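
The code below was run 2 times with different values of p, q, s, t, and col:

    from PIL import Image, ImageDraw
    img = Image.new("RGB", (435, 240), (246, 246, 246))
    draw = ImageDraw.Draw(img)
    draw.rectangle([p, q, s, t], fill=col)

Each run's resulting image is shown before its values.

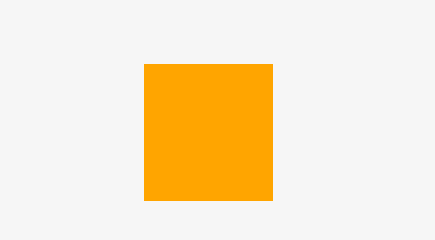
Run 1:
p = 144; q = 64; s = 272; t = 200; col = 'orange'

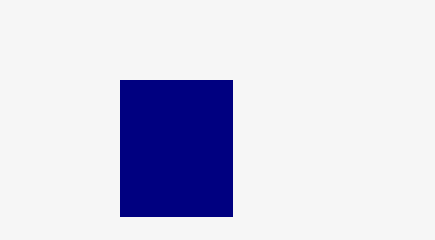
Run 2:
p = 120; q = 80; s = 232; t = 216; col = 'navy'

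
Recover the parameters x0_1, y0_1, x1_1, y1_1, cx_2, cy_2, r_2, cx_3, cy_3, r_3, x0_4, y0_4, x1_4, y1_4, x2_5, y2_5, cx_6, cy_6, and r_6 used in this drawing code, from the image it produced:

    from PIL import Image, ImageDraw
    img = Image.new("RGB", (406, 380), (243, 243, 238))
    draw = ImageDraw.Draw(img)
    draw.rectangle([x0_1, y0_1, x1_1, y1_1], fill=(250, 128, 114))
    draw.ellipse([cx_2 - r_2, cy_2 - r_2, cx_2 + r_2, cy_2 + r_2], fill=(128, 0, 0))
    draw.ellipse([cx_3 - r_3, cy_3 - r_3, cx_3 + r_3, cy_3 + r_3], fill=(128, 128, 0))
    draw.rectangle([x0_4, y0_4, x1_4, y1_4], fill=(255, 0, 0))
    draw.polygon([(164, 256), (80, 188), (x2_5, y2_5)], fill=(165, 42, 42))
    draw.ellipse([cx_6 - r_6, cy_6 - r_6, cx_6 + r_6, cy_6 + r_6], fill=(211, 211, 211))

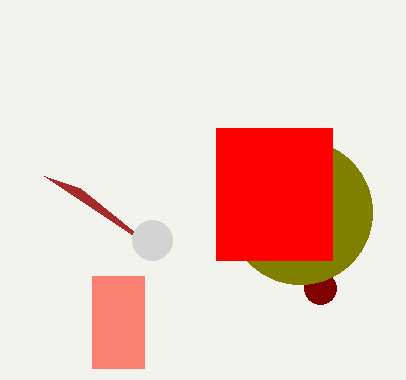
x0_1 = 92; y0_1 = 276; x1_1 = 144; y1_1 = 368; cx_2 = 320; cy_2 = 288; r_2 = 16; cx_3 = 300; cy_3 = 212; r_3 = 72; x0_4 = 216; y0_4 = 128; x1_4 = 332; y1_4 = 260; x2_5 = 44; y2_5 = 176; cx_6 = 152; cy_6 = 240; r_6 = 20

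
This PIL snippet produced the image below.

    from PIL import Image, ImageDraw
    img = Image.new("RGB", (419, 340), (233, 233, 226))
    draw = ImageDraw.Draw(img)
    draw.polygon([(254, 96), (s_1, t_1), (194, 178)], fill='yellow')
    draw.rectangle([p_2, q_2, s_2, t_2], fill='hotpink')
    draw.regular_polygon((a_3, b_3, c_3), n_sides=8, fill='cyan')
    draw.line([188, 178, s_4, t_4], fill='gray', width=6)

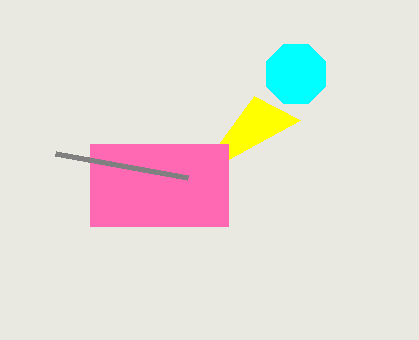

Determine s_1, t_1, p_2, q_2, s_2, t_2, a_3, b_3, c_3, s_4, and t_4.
s_1 = 300, t_1 = 120, p_2 = 90, q_2 = 144, s_2 = 228, t_2 = 226, a_3 = 296, b_3 = 74, c_3 = 32, s_4 = 56, t_4 = 154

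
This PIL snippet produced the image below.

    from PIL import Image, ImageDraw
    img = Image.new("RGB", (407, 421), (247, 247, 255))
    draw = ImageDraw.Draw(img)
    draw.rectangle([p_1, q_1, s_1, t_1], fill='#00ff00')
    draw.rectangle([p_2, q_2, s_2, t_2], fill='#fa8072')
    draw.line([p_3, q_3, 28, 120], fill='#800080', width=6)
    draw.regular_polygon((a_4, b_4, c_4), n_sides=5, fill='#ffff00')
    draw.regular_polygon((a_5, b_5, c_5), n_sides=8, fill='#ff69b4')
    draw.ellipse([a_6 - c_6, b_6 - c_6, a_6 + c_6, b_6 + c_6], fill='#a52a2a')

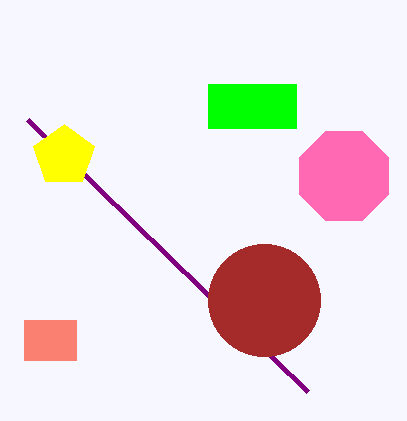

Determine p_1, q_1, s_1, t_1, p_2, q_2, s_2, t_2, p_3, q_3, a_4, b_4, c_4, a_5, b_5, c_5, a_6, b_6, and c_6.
p_1 = 208; q_1 = 84; s_1 = 296; t_1 = 128; p_2 = 24; q_2 = 320; s_2 = 76; t_2 = 360; p_3 = 308; q_3 = 392; a_4 = 64; b_4 = 156; c_4 = 32; a_5 = 344; b_5 = 176; c_5 = 48; a_6 = 264; b_6 = 300; c_6 = 56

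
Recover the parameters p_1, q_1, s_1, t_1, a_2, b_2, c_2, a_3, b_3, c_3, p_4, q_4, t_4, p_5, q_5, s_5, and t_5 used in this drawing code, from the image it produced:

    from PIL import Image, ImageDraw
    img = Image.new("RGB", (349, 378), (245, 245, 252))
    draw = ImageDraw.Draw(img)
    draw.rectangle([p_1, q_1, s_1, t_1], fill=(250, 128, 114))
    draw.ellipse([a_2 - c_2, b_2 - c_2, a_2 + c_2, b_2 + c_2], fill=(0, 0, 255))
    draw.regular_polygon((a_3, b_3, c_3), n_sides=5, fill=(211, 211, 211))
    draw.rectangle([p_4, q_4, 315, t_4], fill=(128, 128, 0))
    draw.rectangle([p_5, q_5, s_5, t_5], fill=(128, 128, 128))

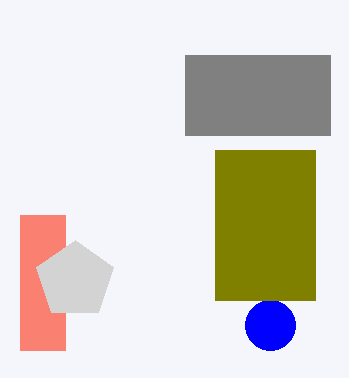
p_1 = 20, q_1 = 215, s_1 = 65, t_1 = 350, a_2 = 270, b_2 = 325, c_2 = 25, a_3 = 75, b_3 = 280, c_3 = 40, p_4 = 215, q_4 = 150, t_4 = 300, p_5 = 185, q_5 = 55, s_5 = 330, t_5 = 135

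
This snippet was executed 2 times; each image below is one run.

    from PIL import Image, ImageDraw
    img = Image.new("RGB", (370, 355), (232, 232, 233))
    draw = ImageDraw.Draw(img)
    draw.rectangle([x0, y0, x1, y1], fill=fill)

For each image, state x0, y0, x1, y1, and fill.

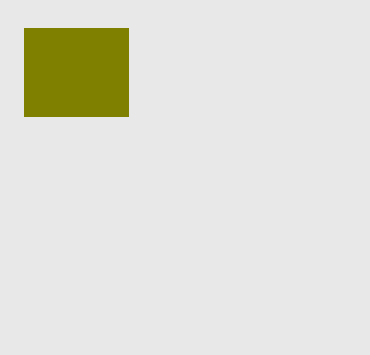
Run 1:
x0 = 24, y0 = 28, x1 = 128, y1 = 116, fill = 'olive'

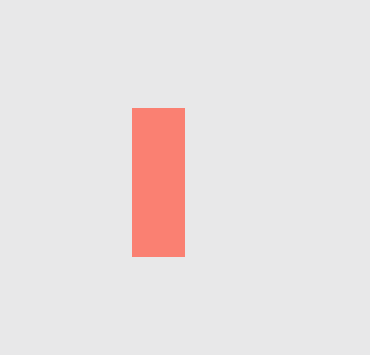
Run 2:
x0 = 132; y0 = 108; x1 = 184; y1 = 256; fill = 'salmon'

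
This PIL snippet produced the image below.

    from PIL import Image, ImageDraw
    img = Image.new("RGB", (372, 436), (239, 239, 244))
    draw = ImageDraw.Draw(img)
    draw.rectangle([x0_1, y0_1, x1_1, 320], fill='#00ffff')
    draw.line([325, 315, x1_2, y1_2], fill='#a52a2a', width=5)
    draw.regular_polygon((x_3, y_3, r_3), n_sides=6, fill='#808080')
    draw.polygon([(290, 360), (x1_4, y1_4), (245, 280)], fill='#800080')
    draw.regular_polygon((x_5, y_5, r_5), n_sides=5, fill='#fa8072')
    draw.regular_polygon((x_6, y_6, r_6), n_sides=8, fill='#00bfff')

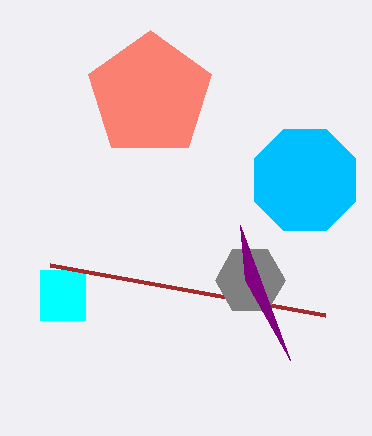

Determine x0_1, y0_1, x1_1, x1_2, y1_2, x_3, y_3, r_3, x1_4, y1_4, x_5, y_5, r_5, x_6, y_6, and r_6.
x0_1 = 40, y0_1 = 270, x1_1 = 85, x1_2 = 50, y1_2 = 265, x_3 = 250, y_3 = 280, r_3 = 35, x1_4 = 240, y1_4 = 225, x_5 = 150, y_5 = 95, r_5 = 65, x_6 = 305, y_6 = 180, r_6 = 55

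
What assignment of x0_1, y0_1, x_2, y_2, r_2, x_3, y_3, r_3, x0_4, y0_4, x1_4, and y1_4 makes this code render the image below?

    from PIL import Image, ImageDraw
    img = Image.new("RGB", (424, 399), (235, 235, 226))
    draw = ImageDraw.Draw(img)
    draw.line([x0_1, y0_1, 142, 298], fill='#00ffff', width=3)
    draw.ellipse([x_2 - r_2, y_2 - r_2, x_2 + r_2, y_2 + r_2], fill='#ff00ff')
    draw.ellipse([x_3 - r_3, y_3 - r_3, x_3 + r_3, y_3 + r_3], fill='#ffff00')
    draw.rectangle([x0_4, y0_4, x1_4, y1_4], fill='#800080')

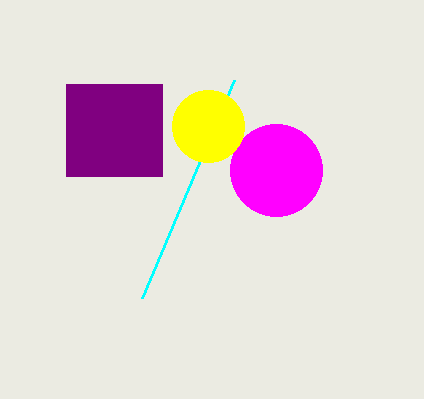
x0_1 = 234, y0_1 = 80, x_2 = 276, y_2 = 170, r_2 = 46, x_3 = 208, y_3 = 126, r_3 = 36, x0_4 = 66, y0_4 = 84, x1_4 = 162, y1_4 = 176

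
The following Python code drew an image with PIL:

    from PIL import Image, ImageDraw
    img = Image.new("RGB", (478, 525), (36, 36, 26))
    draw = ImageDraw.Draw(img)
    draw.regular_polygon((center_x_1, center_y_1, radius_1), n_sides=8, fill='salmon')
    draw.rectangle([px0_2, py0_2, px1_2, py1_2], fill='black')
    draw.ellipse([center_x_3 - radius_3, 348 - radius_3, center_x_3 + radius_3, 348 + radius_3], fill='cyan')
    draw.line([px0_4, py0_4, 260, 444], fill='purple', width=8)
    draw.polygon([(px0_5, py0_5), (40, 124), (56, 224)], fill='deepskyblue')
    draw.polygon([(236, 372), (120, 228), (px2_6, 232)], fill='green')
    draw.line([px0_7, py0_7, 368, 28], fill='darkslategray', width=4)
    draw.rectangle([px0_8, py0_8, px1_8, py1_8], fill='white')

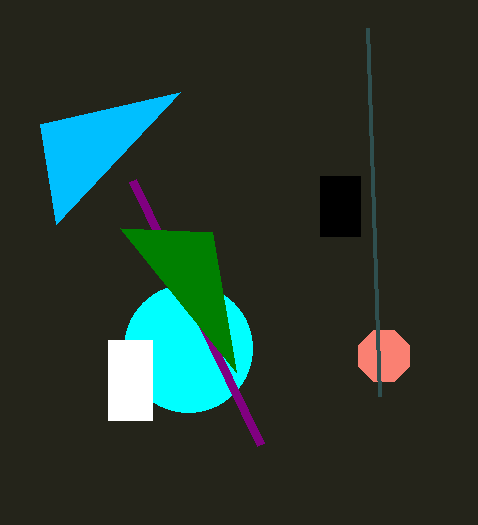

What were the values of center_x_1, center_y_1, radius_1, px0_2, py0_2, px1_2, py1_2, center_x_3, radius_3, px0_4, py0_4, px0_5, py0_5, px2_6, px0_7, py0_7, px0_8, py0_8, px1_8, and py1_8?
center_x_1 = 384
center_y_1 = 356
radius_1 = 28
px0_2 = 320
py0_2 = 176
px1_2 = 360
py1_2 = 236
center_x_3 = 188
radius_3 = 64
px0_4 = 132
py0_4 = 180
px0_5 = 180
py0_5 = 92
px2_6 = 212
px0_7 = 380
py0_7 = 396
px0_8 = 108
py0_8 = 340
px1_8 = 152
py1_8 = 420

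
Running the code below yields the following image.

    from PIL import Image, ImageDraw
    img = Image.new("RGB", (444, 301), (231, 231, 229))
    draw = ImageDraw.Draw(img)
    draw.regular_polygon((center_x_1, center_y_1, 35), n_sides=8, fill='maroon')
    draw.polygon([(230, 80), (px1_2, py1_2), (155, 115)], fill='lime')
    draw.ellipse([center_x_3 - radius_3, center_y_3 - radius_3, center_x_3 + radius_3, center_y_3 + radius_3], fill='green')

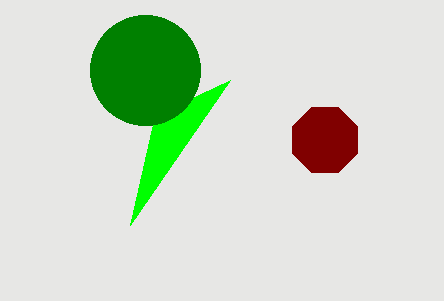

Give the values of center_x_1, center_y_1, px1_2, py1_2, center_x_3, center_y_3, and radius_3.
center_x_1 = 325
center_y_1 = 140
px1_2 = 130
py1_2 = 225
center_x_3 = 145
center_y_3 = 70
radius_3 = 55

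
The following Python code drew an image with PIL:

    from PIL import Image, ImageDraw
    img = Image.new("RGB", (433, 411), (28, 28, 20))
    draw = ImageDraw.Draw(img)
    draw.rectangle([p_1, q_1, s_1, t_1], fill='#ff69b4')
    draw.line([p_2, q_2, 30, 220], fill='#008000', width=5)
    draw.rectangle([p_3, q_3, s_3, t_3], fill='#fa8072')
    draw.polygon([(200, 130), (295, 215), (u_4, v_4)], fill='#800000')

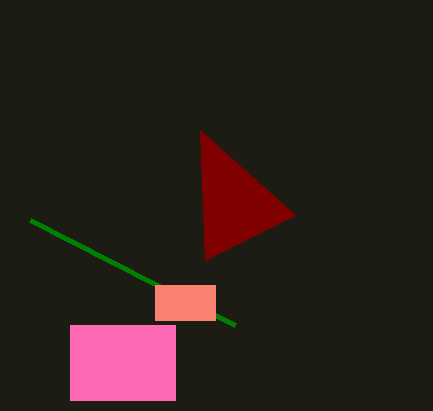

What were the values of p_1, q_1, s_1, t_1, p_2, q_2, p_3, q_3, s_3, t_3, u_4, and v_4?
p_1 = 70
q_1 = 325
s_1 = 175
t_1 = 400
p_2 = 235
q_2 = 325
p_3 = 155
q_3 = 285
s_3 = 215
t_3 = 320
u_4 = 205
v_4 = 260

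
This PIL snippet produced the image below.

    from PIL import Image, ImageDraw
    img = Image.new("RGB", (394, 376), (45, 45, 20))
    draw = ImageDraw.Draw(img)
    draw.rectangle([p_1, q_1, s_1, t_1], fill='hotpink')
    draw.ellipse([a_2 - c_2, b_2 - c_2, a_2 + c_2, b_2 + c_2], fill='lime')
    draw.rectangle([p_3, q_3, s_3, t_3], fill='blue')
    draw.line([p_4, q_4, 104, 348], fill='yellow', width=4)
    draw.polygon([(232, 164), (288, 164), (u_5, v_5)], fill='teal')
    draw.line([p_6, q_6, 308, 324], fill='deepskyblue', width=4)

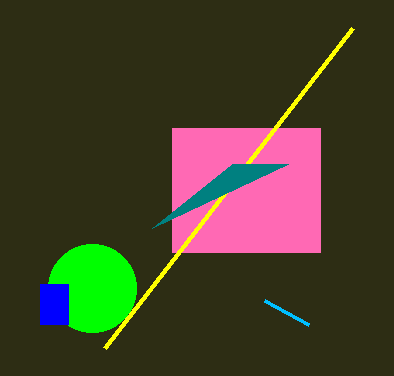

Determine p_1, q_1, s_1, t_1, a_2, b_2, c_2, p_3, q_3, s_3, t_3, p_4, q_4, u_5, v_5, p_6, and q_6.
p_1 = 172, q_1 = 128, s_1 = 320, t_1 = 252, a_2 = 92, b_2 = 288, c_2 = 44, p_3 = 40, q_3 = 284, s_3 = 68, t_3 = 324, p_4 = 352, q_4 = 28, u_5 = 152, v_5 = 228, p_6 = 264, q_6 = 300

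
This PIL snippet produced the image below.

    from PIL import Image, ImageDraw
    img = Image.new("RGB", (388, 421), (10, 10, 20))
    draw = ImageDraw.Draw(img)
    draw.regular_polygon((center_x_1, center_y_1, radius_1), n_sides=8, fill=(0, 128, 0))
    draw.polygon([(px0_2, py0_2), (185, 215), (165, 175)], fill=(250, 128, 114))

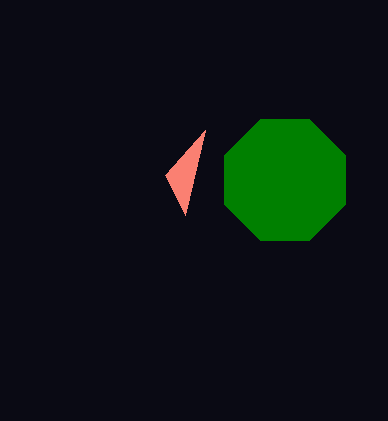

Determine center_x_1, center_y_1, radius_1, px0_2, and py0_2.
center_x_1 = 285; center_y_1 = 180; radius_1 = 65; px0_2 = 205; py0_2 = 130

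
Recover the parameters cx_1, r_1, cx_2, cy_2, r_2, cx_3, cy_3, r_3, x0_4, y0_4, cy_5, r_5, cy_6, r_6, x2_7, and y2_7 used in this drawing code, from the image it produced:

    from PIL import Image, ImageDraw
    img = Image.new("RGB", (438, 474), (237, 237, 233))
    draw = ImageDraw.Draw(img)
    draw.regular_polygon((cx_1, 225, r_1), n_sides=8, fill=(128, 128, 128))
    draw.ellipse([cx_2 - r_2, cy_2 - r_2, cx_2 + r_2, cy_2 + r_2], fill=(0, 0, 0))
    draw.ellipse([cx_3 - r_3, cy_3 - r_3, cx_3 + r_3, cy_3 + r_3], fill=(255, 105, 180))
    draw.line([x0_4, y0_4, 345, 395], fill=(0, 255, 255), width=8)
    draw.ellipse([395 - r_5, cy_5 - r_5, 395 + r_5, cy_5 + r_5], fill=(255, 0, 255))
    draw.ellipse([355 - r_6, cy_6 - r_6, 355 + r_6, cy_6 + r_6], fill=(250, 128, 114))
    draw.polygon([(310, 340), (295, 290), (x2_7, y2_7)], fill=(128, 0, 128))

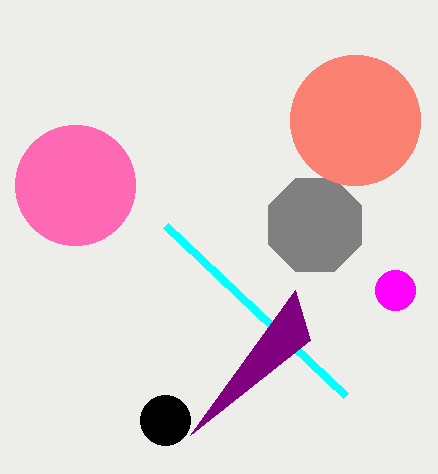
cx_1 = 315
r_1 = 50
cx_2 = 165
cy_2 = 420
r_2 = 25
cx_3 = 75
cy_3 = 185
r_3 = 60
x0_4 = 165
y0_4 = 225
cy_5 = 290
r_5 = 20
cy_6 = 120
r_6 = 65
x2_7 = 190
y2_7 = 435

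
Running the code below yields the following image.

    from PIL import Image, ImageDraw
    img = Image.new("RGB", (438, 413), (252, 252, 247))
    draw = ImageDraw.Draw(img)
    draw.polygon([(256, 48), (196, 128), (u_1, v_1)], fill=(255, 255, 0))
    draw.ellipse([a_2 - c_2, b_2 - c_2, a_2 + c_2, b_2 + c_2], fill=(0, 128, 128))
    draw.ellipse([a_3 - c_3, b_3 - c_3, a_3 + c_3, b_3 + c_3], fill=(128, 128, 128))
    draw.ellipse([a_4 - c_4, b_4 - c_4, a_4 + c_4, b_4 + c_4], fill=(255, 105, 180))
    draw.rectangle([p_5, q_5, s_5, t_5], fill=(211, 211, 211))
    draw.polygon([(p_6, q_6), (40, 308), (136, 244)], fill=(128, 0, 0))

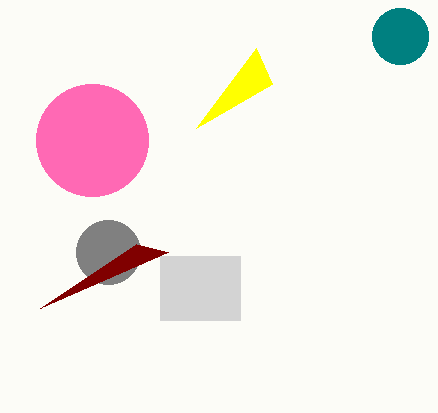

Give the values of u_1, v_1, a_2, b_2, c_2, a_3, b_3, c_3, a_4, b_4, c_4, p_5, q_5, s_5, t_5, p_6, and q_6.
u_1 = 272
v_1 = 84
a_2 = 400
b_2 = 36
c_2 = 28
a_3 = 108
b_3 = 252
c_3 = 32
a_4 = 92
b_4 = 140
c_4 = 56
p_5 = 160
q_5 = 256
s_5 = 240
t_5 = 320
p_6 = 168
q_6 = 252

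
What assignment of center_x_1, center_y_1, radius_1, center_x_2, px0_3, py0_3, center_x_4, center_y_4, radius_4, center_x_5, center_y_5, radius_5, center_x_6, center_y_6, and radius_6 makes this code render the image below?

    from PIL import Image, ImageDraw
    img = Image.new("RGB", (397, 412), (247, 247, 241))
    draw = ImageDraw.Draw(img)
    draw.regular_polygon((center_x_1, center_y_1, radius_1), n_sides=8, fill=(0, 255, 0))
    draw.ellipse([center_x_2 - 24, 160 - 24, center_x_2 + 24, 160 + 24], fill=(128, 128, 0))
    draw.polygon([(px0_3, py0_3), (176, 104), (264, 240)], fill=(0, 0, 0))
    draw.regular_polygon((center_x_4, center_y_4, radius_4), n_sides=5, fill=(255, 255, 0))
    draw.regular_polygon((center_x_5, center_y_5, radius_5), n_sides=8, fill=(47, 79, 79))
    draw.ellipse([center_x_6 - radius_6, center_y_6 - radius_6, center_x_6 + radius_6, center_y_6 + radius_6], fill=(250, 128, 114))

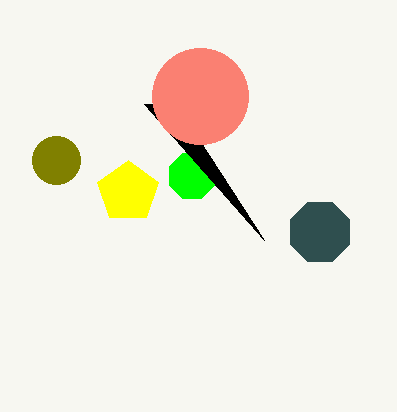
center_x_1 = 192, center_y_1 = 176, radius_1 = 24, center_x_2 = 56, px0_3 = 144, py0_3 = 104, center_x_4 = 128, center_y_4 = 192, radius_4 = 32, center_x_5 = 320, center_y_5 = 232, radius_5 = 32, center_x_6 = 200, center_y_6 = 96, radius_6 = 48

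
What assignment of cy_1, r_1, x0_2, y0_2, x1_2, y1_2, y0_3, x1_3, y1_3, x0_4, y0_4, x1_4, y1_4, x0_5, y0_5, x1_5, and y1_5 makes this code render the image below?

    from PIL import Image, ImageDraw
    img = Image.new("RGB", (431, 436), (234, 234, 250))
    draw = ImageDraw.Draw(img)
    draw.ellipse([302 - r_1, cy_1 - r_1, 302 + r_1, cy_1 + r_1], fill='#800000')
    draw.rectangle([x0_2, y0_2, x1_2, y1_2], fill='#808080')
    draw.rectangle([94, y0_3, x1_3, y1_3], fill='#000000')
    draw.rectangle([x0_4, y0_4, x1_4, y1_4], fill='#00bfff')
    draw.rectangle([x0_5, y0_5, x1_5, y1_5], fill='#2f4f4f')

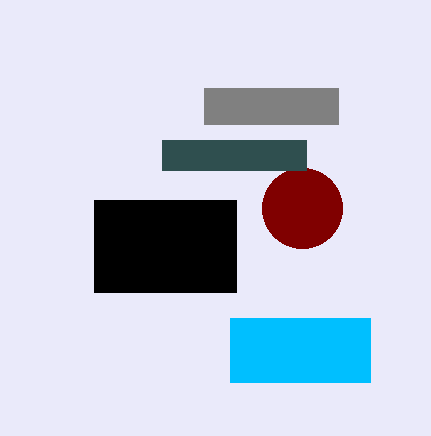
cy_1 = 208
r_1 = 40
x0_2 = 204
y0_2 = 88
x1_2 = 338
y1_2 = 124
y0_3 = 200
x1_3 = 236
y1_3 = 292
x0_4 = 230
y0_4 = 318
x1_4 = 370
y1_4 = 382
x0_5 = 162
y0_5 = 140
x1_5 = 306
y1_5 = 170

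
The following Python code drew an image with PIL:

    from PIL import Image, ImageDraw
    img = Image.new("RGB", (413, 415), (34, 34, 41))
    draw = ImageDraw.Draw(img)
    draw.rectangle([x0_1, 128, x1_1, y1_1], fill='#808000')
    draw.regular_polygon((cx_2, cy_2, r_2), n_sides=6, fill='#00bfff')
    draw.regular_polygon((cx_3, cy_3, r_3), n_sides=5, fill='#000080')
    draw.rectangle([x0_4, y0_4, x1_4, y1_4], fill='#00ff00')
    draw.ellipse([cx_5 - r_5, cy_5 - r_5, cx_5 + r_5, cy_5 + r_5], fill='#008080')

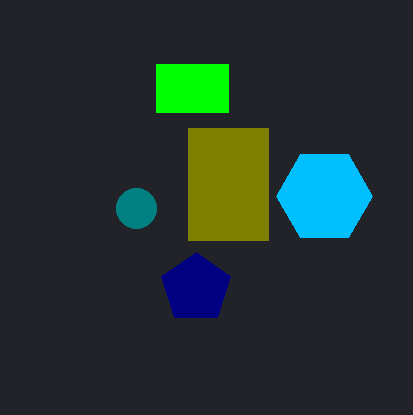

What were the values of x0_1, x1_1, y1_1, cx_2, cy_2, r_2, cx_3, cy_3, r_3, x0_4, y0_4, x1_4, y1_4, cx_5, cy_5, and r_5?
x0_1 = 188; x1_1 = 268; y1_1 = 240; cx_2 = 324; cy_2 = 196; r_2 = 48; cx_3 = 196; cy_3 = 288; r_3 = 36; x0_4 = 156; y0_4 = 64; x1_4 = 228; y1_4 = 112; cx_5 = 136; cy_5 = 208; r_5 = 20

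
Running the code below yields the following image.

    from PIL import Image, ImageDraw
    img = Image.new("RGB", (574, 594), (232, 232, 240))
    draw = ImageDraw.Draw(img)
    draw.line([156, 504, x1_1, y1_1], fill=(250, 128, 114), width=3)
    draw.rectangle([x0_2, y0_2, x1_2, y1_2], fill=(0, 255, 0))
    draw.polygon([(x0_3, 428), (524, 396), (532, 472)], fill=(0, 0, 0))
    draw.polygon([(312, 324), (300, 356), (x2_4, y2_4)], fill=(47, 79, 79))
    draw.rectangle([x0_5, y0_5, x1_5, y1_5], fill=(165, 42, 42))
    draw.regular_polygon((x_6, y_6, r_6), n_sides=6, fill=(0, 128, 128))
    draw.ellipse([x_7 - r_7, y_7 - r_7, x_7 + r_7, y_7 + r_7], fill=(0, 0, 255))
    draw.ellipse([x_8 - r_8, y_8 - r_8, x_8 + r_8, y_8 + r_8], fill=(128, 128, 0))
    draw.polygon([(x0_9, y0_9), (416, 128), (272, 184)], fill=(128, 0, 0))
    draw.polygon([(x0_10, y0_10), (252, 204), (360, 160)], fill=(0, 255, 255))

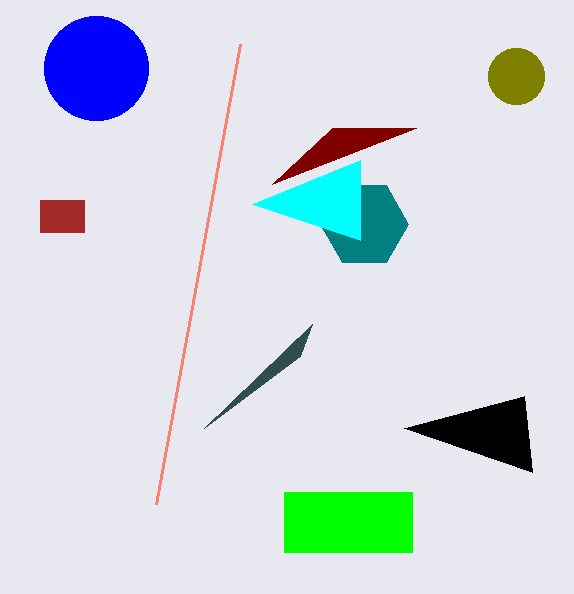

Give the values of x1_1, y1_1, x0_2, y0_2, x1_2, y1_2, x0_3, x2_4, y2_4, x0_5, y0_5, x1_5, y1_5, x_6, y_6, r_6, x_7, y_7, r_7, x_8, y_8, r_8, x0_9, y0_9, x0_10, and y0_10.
x1_1 = 240, y1_1 = 44, x0_2 = 284, y0_2 = 492, x1_2 = 412, y1_2 = 552, x0_3 = 404, x2_4 = 204, y2_4 = 428, x0_5 = 40, y0_5 = 200, x1_5 = 84, y1_5 = 232, x_6 = 364, y_6 = 224, r_6 = 44, x_7 = 96, y_7 = 68, r_7 = 52, x_8 = 516, y_8 = 76, r_8 = 28, x0_9 = 332, y0_9 = 128, x0_10 = 360, y0_10 = 240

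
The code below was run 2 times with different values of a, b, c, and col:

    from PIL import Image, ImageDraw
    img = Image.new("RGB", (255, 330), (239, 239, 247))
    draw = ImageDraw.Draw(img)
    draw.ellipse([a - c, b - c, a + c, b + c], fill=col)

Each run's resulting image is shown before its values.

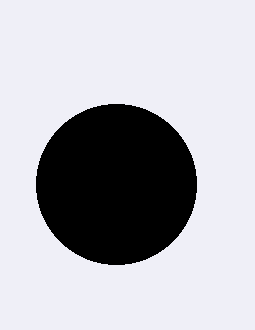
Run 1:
a = 116, b = 184, c = 80, col = 'black'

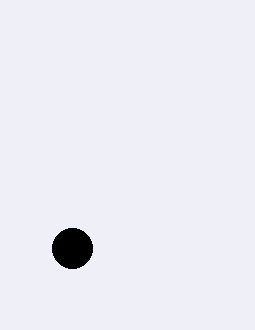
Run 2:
a = 72, b = 248, c = 20, col = 'black'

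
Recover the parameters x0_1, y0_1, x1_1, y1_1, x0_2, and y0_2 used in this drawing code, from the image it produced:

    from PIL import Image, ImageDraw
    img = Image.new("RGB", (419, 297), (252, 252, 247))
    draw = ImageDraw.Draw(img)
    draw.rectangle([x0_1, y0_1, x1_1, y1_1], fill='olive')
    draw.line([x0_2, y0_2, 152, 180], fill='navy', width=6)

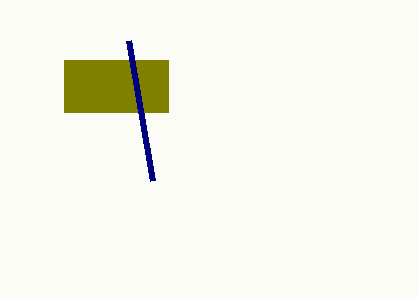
x0_1 = 64
y0_1 = 60
x1_1 = 168
y1_1 = 112
x0_2 = 128
y0_2 = 40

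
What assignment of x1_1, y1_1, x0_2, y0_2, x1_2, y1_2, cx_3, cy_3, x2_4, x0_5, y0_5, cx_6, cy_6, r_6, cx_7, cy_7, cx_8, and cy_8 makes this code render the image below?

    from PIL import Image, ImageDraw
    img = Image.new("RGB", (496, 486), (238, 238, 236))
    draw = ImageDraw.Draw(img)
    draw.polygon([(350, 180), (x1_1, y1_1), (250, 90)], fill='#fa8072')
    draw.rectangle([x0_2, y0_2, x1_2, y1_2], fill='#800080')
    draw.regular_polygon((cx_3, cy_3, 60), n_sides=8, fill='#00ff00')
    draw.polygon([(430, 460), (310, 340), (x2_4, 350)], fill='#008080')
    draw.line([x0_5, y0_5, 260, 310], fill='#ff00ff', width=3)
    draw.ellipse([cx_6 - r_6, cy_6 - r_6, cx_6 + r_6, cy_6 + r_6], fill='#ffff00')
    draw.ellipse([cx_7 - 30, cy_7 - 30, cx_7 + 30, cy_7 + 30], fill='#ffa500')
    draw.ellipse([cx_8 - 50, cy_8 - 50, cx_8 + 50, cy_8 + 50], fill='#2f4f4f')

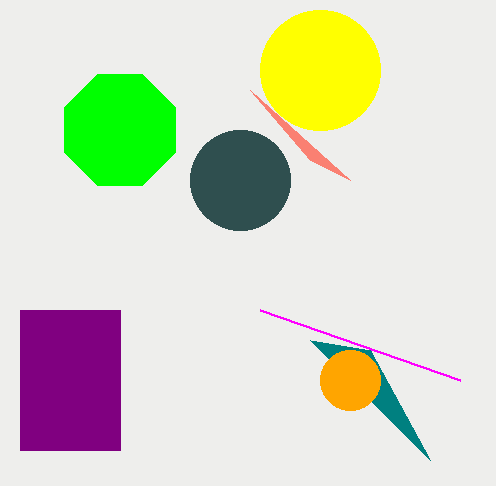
x1_1 = 310; y1_1 = 160; x0_2 = 20; y0_2 = 310; x1_2 = 120; y1_2 = 450; cx_3 = 120; cy_3 = 130; x2_4 = 370; x0_5 = 460; y0_5 = 380; cx_6 = 320; cy_6 = 70; r_6 = 60; cx_7 = 350; cy_7 = 380; cx_8 = 240; cy_8 = 180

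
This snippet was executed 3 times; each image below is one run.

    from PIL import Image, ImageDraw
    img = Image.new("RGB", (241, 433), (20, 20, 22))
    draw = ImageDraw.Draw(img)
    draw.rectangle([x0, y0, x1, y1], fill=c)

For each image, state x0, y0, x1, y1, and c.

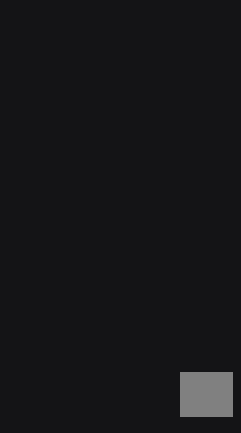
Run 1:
x0 = 180; y0 = 372; x1 = 232; y1 = 416; c = 'gray'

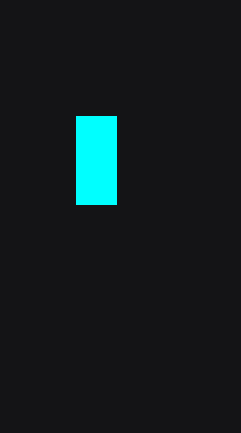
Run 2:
x0 = 76, y0 = 116, x1 = 116, y1 = 204, c = 'cyan'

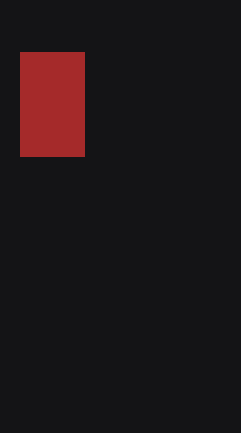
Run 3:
x0 = 20, y0 = 52, x1 = 84, y1 = 156, c = 'brown'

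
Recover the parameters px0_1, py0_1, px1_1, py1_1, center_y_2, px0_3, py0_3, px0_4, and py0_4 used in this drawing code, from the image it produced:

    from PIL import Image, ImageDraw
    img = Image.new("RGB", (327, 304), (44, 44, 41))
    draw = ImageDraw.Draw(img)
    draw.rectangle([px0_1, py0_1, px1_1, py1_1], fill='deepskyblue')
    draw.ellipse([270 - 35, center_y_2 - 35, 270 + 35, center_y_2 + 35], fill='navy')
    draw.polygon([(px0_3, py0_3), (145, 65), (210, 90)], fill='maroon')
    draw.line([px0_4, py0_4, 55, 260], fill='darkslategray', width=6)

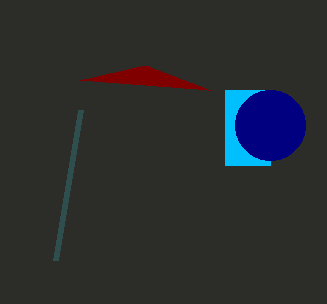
px0_1 = 225
py0_1 = 90
px1_1 = 270
py1_1 = 165
center_y_2 = 125
px0_3 = 80
py0_3 = 80
px0_4 = 80
py0_4 = 110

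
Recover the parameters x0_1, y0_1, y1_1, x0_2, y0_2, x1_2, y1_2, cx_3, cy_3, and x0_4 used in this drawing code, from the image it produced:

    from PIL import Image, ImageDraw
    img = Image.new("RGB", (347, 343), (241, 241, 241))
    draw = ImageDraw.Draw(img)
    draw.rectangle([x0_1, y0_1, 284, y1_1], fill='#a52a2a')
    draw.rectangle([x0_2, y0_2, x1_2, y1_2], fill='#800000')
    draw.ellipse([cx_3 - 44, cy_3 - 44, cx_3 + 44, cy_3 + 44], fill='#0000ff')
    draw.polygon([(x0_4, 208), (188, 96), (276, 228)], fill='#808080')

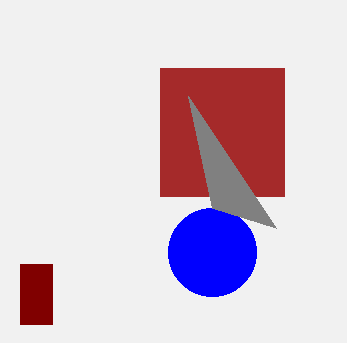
x0_1 = 160
y0_1 = 68
y1_1 = 196
x0_2 = 20
y0_2 = 264
x1_2 = 52
y1_2 = 324
cx_3 = 212
cy_3 = 252
x0_4 = 212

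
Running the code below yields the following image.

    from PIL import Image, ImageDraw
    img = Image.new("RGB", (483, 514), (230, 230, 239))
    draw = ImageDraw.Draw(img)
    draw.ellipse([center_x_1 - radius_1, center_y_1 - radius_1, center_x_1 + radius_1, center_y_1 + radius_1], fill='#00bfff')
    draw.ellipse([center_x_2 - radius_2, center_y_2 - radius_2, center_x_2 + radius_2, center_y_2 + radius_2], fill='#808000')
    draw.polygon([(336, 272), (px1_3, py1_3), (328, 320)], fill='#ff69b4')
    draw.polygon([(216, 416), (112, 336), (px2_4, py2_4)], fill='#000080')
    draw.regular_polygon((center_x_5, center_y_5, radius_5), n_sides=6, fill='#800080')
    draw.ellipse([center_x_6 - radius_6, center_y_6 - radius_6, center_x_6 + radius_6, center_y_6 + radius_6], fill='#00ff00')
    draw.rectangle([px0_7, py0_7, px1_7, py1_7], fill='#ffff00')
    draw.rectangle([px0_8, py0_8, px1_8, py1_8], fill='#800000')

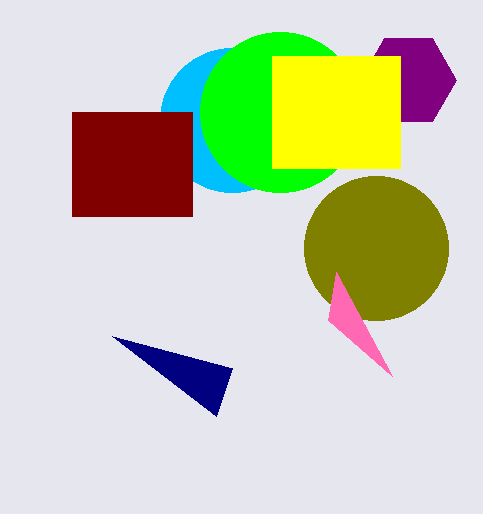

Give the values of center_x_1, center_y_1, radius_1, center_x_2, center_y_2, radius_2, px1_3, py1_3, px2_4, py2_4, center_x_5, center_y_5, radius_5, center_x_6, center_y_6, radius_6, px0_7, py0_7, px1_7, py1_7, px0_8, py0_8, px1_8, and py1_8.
center_x_1 = 232
center_y_1 = 120
radius_1 = 72
center_x_2 = 376
center_y_2 = 248
radius_2 = 72
px1_3 = 392
py1_3 = 376
px2_4 = 232
py2_4 = 368
center_x_5 = 408
center_y_5 = 80
radius_5 = 48
center_x_6 = 280
center_y_6 = 112
radius_6 = 80
px0_7 = 272
py0_7 = 56
px1_7 = 400
py1_7 = 168
px0_8 = 72
py0_8 = 112
px1_8 = 192
py1_8 = 216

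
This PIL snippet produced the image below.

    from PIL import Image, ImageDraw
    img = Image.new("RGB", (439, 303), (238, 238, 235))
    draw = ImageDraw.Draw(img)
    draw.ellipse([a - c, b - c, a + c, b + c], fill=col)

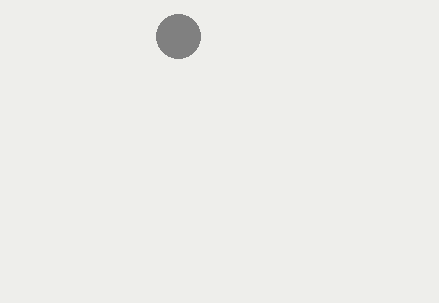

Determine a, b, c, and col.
a = 178; b = 36; c = 22; col = 'gray'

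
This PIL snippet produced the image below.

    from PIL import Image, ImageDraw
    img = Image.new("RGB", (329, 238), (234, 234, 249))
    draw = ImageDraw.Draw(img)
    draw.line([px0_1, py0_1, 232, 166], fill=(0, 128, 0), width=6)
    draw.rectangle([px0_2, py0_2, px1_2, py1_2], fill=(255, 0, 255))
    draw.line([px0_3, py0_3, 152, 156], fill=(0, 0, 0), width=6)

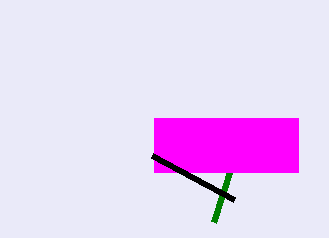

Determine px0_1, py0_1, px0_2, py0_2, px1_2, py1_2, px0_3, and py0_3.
px0_1 = 214, py0_1 = 222, px0_2 = 154, py0_2 = 118, px1_2 = 298, py1_2 = 172, px0_3 = 234, py0_3 = 200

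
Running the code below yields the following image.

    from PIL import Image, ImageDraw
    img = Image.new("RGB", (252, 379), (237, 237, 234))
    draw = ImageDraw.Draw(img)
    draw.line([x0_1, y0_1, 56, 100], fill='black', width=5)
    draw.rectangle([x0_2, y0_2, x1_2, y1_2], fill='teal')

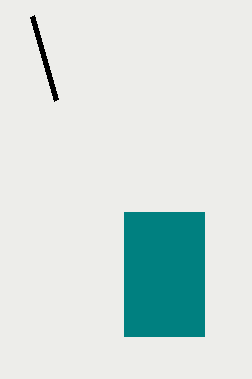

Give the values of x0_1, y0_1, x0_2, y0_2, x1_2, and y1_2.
x0_1 = 32; y0_1 = 16; x0_2 = 124; y0_2 = 212; x1_2 = 204; y1_2 = 336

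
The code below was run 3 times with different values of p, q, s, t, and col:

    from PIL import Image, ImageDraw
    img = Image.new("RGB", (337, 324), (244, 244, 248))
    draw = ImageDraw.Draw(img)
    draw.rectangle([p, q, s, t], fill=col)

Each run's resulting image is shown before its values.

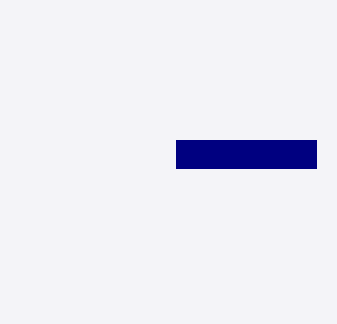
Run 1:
p = 176
q = 140
s = 316
t = 168
col = 'navy'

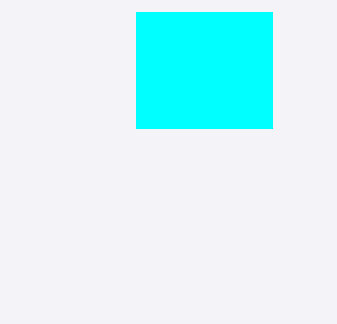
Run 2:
p = 136
q = 12
s = 272
t = 128
col = 'cyan'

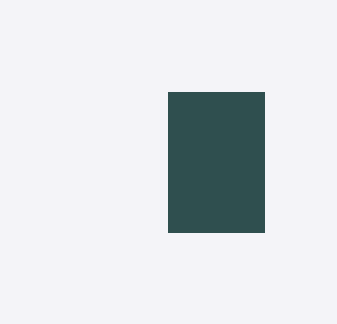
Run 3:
p = 168; q = 92; s = 264; t = 232; col = 'darkslategray'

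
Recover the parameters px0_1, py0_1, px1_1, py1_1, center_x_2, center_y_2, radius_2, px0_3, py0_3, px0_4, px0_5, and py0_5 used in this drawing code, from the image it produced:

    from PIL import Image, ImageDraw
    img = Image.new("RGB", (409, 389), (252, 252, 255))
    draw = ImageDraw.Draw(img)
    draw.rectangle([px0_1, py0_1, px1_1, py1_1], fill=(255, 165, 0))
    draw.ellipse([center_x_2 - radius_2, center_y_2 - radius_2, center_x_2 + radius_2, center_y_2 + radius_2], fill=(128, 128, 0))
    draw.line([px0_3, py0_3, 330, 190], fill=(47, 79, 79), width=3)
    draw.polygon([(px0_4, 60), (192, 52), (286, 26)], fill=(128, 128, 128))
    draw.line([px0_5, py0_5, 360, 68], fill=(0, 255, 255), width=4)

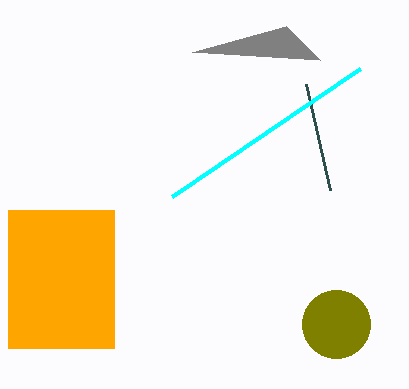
px0_1 = 8
py0_1 = 210
px1_1 = 114
py1_1 = 348
center_x_2 = 336
center_y_2 = 324
radius_2 = 34
px0_3 = 306
py0_3 = 84
px0_4 = 320
px0_5 = 172
py0_5 = 196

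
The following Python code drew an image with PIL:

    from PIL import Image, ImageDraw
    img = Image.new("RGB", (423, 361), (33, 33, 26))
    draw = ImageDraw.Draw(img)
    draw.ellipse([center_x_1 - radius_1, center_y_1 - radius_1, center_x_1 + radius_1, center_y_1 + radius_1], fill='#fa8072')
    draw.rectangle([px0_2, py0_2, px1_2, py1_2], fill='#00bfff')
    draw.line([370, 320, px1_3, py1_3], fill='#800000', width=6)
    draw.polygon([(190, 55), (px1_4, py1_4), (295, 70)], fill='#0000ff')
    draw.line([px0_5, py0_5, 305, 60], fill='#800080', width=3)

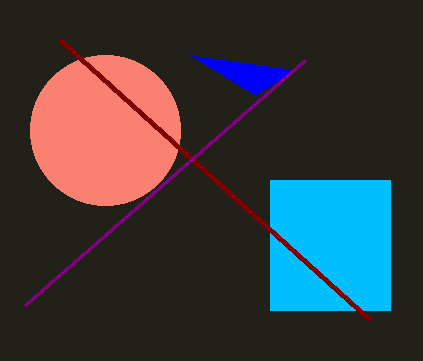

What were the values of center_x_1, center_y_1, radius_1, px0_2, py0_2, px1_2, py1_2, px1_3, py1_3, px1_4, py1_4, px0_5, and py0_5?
center_x_1 = 105; center_y_1 = 130; radius_1 = 75; px0_2 = 270; py0_2 = 180; px1_2 = 390; py1_2 = 310; px1_3 = 60; py1_3 = 40; px1_4 = 255; py1_4 = 95; px0_5 = 25; py0_5 = 305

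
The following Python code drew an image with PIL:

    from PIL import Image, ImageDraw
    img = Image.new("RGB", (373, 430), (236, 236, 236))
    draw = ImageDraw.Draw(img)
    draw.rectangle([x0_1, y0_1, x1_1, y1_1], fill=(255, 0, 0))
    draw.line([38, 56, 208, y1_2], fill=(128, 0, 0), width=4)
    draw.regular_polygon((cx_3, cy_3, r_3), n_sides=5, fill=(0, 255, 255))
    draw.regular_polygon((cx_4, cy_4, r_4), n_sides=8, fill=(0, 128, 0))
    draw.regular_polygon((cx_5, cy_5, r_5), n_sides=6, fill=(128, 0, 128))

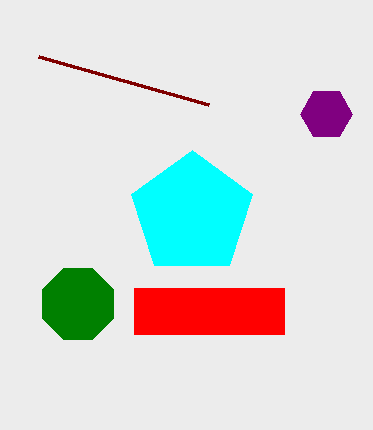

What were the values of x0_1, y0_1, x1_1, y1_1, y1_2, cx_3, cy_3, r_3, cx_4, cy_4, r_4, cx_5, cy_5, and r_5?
x0_1 = 134; y0_1 = 288; x1_1 = 284; y1_1 = 334; y1_2 = 104; cx_3 = 192; cy_3 = 214; r_3 = 64; cx_4 = 78; cy_4 = 304; r_4 = 38; cx_5 = 326; cy_5 = 114; r_5 = 26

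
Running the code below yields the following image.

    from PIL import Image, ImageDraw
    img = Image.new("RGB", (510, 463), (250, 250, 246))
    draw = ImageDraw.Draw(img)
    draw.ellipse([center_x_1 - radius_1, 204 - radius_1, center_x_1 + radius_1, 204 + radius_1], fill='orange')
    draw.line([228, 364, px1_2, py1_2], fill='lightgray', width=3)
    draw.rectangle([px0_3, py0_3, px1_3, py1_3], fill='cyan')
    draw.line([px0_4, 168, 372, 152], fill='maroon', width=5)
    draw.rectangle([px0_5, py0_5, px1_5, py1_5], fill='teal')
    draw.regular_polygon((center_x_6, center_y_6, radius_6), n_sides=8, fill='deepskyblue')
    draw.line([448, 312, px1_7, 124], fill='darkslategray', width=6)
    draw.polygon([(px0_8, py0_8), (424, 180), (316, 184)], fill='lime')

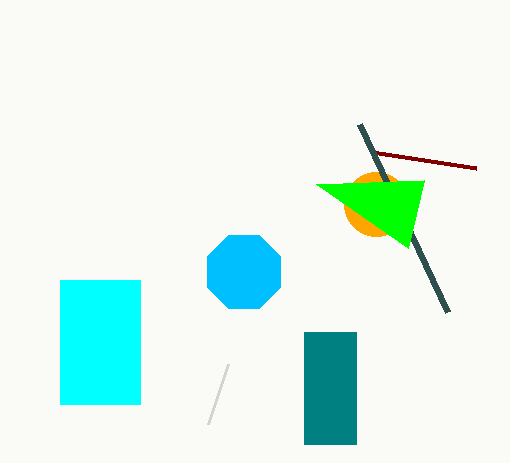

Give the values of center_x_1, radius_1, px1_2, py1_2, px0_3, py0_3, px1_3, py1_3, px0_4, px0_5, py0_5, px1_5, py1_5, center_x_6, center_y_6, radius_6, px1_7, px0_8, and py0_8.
center_x_1 = 376, radius_1 = 32, px1_2 = 208, py1_2 = 424, px0_3 = 60, py0_3 = 280, px1_3 = 140, py1_3 = 404, px0_4 = 476, px0_5 = 304, py0_5 = 332, px1_5 = 356, py1_5 = 444, center_x_6 = 244, center_y_6 = 272, radius_6 = 40, px1_7 = 360, px0_8 = 408, py0_8 = 248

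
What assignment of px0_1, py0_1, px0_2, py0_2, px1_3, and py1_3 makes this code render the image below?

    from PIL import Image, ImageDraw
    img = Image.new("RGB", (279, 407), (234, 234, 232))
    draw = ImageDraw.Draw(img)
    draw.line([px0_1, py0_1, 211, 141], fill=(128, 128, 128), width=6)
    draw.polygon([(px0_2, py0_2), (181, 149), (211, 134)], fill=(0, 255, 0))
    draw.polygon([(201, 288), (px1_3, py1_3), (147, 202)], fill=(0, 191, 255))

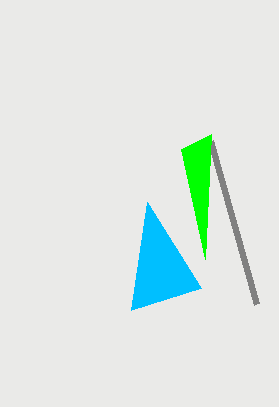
px0_1 = 257; py0_1 = 304; px0_2 = 205; py0_2 = 259; px1_3 = 131; py1_3 = 310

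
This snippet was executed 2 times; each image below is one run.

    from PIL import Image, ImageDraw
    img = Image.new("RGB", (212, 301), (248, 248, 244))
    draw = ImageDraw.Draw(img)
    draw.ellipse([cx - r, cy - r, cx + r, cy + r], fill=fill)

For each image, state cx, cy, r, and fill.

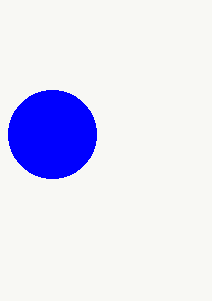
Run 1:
cx = 52
cy = 134
r = 44
fill = 'blue'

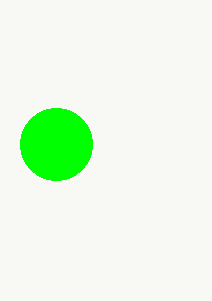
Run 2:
cx = 56
cy = 144
r = 36
fill = 'lime'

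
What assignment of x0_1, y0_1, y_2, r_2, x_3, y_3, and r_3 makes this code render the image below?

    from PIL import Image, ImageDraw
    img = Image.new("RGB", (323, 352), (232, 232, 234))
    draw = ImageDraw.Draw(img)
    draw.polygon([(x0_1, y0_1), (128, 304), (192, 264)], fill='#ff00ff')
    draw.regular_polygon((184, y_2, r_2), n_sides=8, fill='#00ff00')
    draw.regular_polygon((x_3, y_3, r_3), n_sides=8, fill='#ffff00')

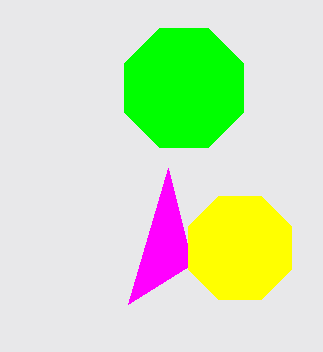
x0_1 = 168, y0_1 = 168, y_2 = 88, r_2 = 64, x_3 = 240, y_3 = 248, r_3 = 56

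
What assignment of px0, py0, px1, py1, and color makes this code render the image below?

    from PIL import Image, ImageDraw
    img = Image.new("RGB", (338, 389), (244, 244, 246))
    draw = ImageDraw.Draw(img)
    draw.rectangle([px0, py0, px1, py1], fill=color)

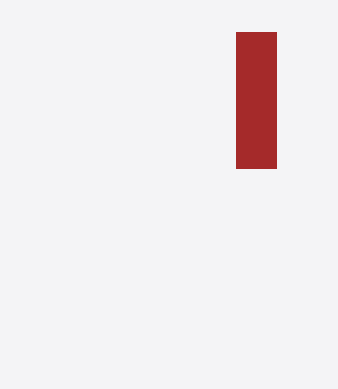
px0 = 236; py0 = 32; px1 = 276; py1 = 168; color = 'brown'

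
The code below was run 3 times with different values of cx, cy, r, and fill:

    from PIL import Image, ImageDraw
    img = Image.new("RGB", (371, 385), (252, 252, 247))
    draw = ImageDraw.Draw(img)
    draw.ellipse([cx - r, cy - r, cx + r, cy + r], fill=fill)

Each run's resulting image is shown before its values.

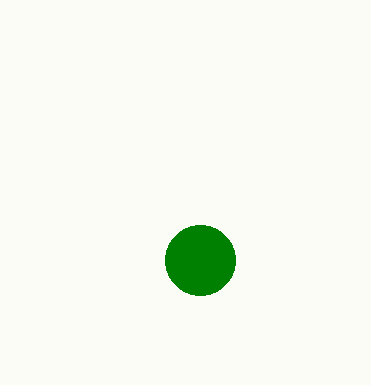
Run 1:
cx = 200, cy = 260, r = 35, fill = 'green'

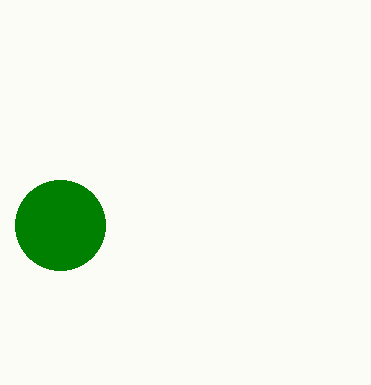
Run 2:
cx = 60
cy = 225
r = 45
fill = 'green'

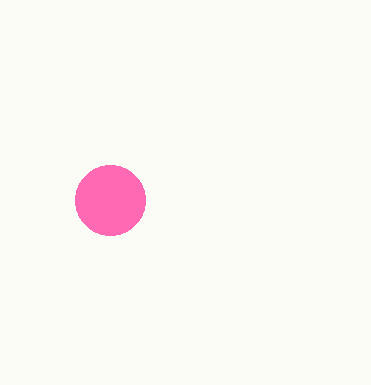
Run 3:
cx = 110, cy = 200, r = 35, fill = 'hotpink'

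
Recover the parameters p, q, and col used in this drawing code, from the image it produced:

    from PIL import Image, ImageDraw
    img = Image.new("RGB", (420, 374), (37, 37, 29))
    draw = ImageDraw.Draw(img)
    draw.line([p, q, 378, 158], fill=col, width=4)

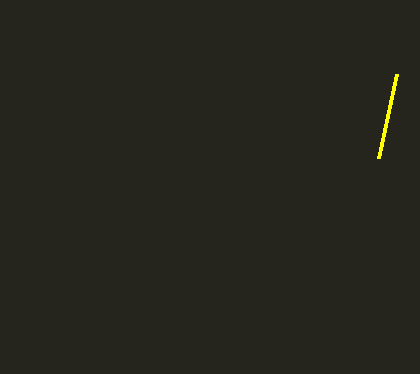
p = 396, q = 74, col = 'yellow'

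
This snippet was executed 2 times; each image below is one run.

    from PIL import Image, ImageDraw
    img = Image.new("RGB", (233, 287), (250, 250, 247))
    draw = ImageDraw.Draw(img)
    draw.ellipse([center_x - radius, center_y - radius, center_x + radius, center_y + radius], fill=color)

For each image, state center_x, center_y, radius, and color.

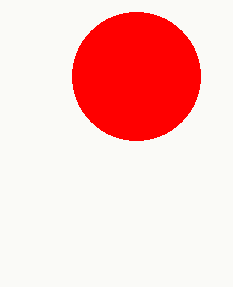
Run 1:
center_x = 136, center_y = 76, radius = 64, color = 'red'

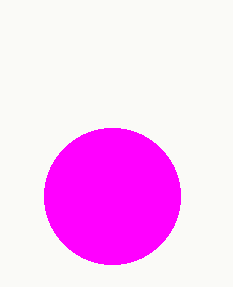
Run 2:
center_x = 112
center_y = 196
radius = 68
color = 'magenta'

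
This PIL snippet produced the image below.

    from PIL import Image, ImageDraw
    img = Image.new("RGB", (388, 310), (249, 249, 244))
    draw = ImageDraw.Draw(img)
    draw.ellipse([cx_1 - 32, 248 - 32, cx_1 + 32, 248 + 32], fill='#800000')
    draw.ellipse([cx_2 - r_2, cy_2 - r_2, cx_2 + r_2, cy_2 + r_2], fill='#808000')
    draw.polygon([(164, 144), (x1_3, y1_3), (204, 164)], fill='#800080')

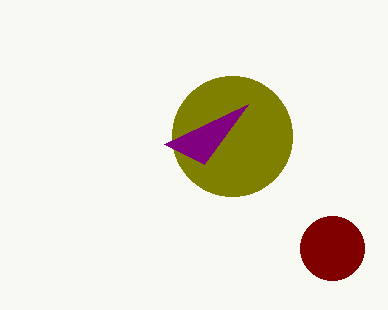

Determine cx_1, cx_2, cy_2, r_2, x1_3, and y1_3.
cx_1 = 332; cx_2 = 232; cy_2 = 136; r_2 = 60; x1_3 = 248; y1_3 = 104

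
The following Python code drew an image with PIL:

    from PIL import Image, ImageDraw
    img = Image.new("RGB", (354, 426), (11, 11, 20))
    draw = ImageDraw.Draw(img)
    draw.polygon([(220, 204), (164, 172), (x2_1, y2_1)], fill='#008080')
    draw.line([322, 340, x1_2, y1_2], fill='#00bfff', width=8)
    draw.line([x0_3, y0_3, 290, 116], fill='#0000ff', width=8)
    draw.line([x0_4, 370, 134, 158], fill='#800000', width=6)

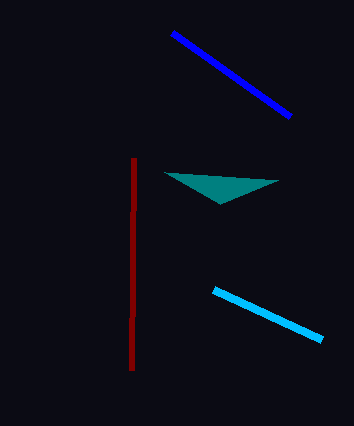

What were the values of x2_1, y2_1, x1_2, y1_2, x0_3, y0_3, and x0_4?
x2_1 = 278, y2_1 = 180, x1_2 = 214, y1_2 = 290, x0_3 = 172, y0_3 = 32, x0_4 = 132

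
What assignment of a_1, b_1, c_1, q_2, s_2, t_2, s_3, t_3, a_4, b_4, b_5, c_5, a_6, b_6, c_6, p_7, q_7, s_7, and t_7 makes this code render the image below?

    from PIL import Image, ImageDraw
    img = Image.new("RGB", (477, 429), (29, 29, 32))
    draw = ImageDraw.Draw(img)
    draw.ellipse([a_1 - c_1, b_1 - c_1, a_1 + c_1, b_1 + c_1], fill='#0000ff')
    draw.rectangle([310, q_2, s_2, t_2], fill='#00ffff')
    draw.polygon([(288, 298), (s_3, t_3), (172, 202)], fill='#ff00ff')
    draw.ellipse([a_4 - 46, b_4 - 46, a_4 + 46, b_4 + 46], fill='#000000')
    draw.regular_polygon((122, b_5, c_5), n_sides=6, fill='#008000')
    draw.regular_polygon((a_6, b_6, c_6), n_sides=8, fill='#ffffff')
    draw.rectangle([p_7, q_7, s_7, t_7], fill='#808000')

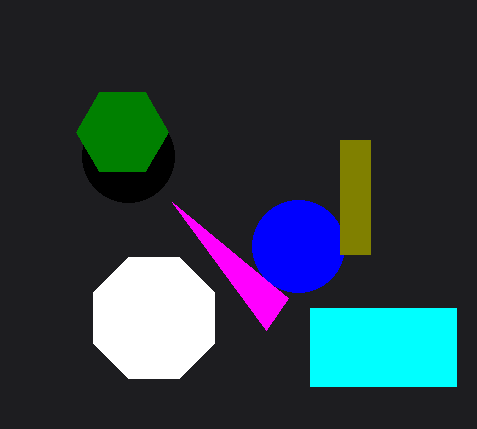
a_1 = 298, b_1 = 246, c_1 = 46, q_2 = 308, s_2 = 456, t_2 = 386, s_3 = 266, t_3 = 330, a_4 = 128, b_4 = 156, b_5 = 132, c_5 = 46, a_6 = 154, b_6 = 318, c_6 = 66, p_7 = 340, q_7 = 140, s_7 = 370, t_7 = 254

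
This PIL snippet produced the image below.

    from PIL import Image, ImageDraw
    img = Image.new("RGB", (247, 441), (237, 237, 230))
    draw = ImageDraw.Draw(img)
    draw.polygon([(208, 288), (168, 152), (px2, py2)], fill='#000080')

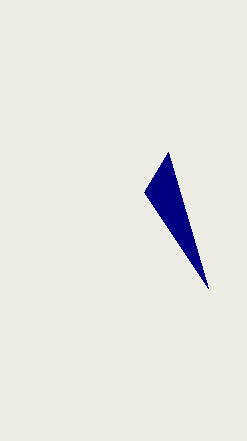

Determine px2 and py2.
px2 = 144; py2 = 192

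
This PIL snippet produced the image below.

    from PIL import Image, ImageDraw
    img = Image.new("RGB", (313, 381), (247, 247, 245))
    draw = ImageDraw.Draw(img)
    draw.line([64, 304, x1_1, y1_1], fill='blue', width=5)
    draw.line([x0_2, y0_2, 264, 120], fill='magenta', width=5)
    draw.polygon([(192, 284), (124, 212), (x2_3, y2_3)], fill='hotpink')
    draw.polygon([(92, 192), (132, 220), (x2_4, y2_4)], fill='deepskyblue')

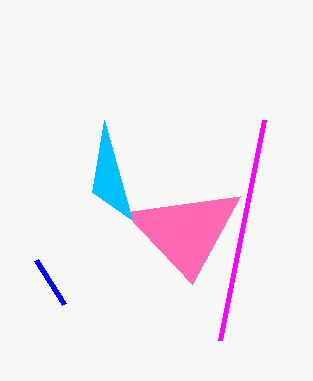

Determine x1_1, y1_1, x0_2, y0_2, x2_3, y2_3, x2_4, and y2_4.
x1_1 = 36; y1_1 = 260; x0_2 = 220; y0_2 = 340; x2_3 = 240; y2_3 = 196; x2_4 = 104; y2_4 = 120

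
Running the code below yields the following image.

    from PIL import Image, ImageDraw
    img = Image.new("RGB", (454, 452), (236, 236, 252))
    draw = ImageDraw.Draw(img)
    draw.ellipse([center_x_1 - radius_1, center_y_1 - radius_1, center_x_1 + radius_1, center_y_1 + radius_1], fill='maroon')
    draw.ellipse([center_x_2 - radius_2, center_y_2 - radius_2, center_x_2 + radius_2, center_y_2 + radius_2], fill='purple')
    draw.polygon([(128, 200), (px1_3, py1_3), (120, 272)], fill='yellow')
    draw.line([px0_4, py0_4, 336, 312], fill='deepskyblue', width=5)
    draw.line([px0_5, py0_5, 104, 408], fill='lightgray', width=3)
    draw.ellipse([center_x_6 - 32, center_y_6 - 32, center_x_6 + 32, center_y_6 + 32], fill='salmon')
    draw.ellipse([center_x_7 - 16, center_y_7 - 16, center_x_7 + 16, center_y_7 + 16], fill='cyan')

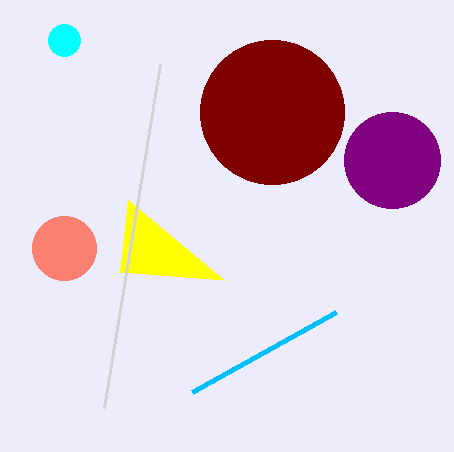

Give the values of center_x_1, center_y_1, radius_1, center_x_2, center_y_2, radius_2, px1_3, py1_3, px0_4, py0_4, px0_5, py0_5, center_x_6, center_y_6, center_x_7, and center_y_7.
center_x_1 = 272; center_y_1 = 112; radius_1 = 72; center_x_2 = 392; center_y_2 = 160; radius_2 = 48; px1_3 = 224; py1_3 = 280; px0_4 = 192; py0_4 = 392; px0_5 = 160; py0_5 = 64; center_x_6 = 64; center_y_6 = 248; center_x_7 = 64; center_y_7 = 40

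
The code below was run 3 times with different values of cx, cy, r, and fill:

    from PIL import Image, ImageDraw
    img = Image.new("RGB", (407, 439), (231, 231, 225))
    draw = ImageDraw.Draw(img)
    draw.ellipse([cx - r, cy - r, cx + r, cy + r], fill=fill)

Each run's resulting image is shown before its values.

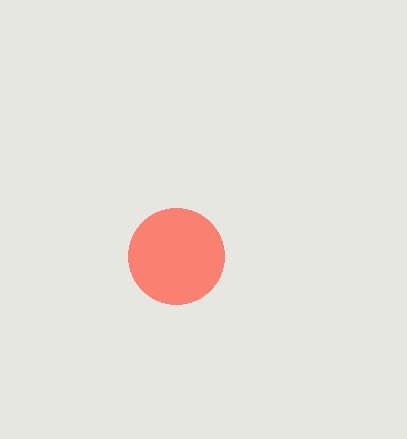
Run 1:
cx = 176
cy = 256
r = 48
fill = 'salmon'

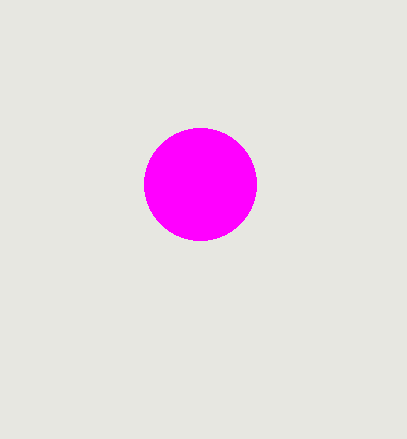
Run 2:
cx = 200, cy = 184, r = 56, fill = 'magenta'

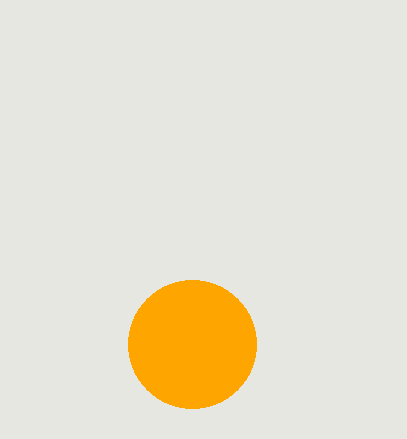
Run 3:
cx = 192, cy = 344, r = 64, fill = 'orange'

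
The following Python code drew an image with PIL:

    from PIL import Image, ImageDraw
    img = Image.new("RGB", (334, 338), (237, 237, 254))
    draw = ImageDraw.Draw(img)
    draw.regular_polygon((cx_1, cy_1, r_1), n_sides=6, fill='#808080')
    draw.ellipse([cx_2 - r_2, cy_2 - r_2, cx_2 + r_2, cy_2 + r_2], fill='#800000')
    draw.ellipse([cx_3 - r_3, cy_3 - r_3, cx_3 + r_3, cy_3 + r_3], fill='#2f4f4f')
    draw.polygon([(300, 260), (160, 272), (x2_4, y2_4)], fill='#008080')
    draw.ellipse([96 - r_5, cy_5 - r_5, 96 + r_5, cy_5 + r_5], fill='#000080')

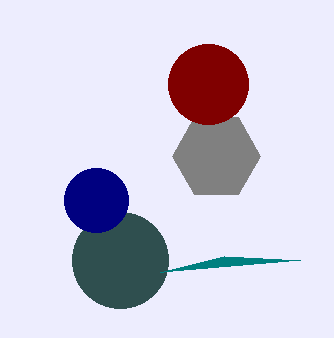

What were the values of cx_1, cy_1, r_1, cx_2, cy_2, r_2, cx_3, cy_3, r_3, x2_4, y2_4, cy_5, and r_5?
cx_1 = 216; cy_1 = 156; r_1 = 44; cx_2 = 208; cy_2 = 84; r_2 = 40; cx_3 = 120; cy_3 = 260; r_3 = 48; x2_4 = 224; y2_4 = 256; cy_5 = 200; r_5 = 32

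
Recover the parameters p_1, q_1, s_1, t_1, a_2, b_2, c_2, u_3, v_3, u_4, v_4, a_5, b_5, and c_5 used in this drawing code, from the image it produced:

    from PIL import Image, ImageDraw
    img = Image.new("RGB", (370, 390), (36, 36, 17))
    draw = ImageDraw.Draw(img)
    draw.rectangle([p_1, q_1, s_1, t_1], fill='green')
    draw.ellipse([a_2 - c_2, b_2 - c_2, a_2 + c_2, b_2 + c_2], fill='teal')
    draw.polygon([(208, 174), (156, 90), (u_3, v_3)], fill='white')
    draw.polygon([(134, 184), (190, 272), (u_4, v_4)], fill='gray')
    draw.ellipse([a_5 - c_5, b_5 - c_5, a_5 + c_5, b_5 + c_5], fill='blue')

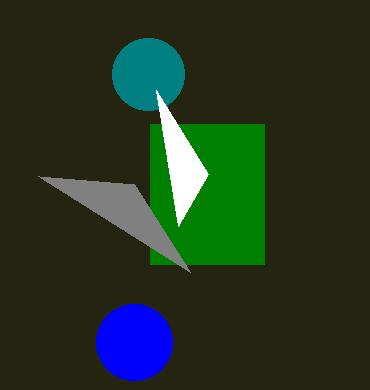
p_1 = 150, q_1 = 124, s_1 = 264, t_1 = 264, a_2 = 148, b_2 = 74, c_2 = 36, u_3 = 178, v_3 = 226, u_4 = 38, v_4 = 176, a_5 = 134, b_5 = 342, c_5 = 38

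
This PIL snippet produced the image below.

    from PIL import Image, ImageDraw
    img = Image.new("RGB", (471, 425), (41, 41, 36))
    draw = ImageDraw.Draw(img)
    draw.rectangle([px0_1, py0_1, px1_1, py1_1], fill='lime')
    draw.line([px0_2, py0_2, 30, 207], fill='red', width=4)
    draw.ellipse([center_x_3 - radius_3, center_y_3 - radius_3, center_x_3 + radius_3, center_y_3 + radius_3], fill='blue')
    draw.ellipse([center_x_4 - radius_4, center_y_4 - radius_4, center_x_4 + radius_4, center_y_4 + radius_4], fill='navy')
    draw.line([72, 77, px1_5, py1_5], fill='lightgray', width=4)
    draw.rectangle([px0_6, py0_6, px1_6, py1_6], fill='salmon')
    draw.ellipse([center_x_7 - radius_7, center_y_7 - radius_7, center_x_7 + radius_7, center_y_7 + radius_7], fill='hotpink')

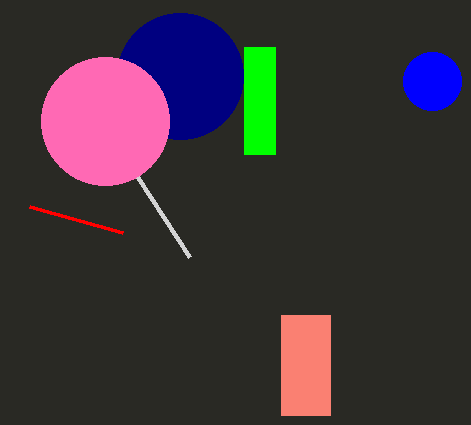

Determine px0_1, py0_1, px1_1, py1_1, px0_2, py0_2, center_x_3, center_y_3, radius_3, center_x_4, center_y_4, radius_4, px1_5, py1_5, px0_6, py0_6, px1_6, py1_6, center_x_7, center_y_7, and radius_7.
px0_1 = 244, py0_1 = 47, px1_1 = 275, py1_1 = 154, px0_2 = 123, py0_2 = 233, center_x_3 = 432, center_y_3 = 81, radius_3 = 29, center_x_4 = 180, center_y_4 = 76, radius_4 = 63, px1_5 = 189, py1_5 = 257, px0_6 = 281, py0_6 = 315, px1_6 = 330, py1_6 = 415, center_x_7 = 105, center_y_7 = 121, radius_7 = 64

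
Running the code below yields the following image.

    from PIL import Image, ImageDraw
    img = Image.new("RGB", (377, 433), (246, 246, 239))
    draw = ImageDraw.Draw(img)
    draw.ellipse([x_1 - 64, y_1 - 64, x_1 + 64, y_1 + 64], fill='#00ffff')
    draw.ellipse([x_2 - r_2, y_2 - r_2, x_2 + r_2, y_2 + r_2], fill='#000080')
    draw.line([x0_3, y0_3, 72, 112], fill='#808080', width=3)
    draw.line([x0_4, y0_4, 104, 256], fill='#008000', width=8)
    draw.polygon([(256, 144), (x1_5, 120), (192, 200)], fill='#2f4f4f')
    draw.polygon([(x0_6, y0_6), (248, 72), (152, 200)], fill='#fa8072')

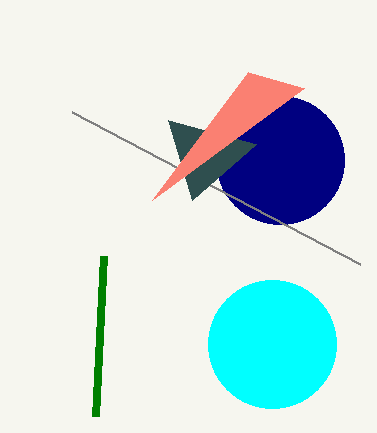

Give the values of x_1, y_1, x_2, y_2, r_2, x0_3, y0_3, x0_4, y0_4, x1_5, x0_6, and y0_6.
x_1 = 272; y_1 = 344; x_2 = 280; y_2 = 160; r_2 = 64; x0_3 = 360; y0_3 = 264; x0_4 = 96; y0_4 = 416; x1_5 = 168; x0_6 = 304; y0_6 = 88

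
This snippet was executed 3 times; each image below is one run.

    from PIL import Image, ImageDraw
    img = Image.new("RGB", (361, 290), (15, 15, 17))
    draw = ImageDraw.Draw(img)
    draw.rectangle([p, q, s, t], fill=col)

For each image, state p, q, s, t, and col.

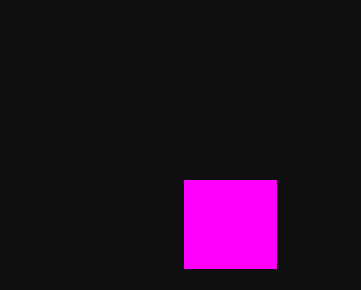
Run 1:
p = 184, q = 180, s = 276, t = 268, col = 'magenta'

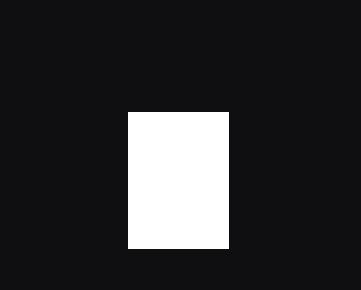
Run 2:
p = 128, q = 112, s = 228, t = 248, col = 'white'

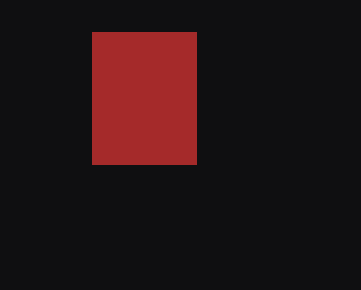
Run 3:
p = 92, q = 32, s = 196, t = 164, col = 'brown'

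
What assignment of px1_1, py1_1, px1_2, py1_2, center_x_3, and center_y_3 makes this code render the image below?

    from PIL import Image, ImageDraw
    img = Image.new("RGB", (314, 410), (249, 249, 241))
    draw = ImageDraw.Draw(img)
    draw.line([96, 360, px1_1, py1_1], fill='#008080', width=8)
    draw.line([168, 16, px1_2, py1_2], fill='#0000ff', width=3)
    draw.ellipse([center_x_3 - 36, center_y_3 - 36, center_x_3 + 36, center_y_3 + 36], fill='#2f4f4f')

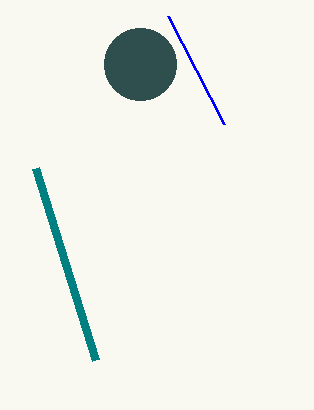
px1_1 = 36
py1_1 = 168
px1_2 = 224
py1_2 = 124
center_x_3 = 140
center_y_3 = 64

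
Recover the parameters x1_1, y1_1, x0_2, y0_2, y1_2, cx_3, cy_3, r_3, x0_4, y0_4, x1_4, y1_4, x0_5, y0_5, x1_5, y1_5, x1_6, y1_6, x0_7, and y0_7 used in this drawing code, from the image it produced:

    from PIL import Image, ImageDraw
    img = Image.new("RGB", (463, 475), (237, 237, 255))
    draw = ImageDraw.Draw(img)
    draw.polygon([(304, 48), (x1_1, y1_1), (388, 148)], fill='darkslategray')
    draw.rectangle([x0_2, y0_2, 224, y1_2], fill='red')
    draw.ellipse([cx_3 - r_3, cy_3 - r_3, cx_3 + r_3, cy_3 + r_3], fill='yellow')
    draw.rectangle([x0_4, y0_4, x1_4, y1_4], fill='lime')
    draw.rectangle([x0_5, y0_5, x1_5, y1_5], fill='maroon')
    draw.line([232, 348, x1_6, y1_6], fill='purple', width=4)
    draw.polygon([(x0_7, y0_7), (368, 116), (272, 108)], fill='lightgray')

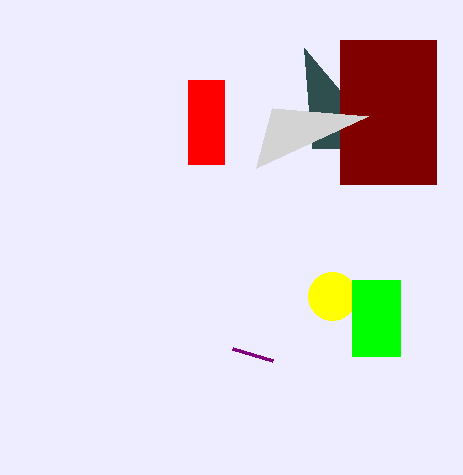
x1_1 = 312; y1_1 = 148; x0_2 = 188; y0_2 = 80; y1_2 = 164; cx_3 = 332; cy_3 = 296; r_3 = 24; x0_4 = 352; y0_4 = 280; x1_4 = 400; y1_4 = 356; x0_5 = 340; y0_5 = 40; x1_5 = 436; y1_5 = 184; x1_6 = 272; y1_6 = 360; x0_7 = 256; y0_7 = 168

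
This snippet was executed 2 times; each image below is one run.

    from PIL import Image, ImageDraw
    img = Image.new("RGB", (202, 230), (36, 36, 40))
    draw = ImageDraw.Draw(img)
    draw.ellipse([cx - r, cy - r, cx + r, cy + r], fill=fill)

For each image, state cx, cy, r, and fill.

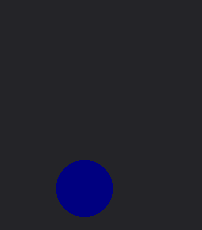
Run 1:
cx = 84, cy = 188, r = 28, fill = 'navy'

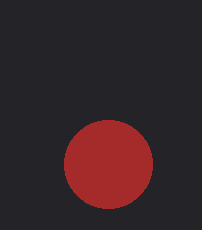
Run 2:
cx = 108
cy = 164
r = 44
fill = 'brown'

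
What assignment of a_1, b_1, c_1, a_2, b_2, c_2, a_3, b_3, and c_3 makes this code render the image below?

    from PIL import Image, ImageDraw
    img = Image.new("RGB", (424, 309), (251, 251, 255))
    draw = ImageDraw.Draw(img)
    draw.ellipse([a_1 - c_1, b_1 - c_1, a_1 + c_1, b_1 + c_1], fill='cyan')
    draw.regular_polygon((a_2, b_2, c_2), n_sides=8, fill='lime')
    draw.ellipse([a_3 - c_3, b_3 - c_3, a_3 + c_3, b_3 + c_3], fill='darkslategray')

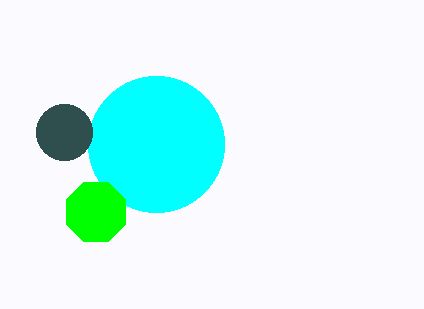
a_1 = 156; b_1 = 144; c_1 = 68; a_2 = 96; b_2 = 212; c_2 = 32; a_3 = 64; b_3 = 132; c_3 = 28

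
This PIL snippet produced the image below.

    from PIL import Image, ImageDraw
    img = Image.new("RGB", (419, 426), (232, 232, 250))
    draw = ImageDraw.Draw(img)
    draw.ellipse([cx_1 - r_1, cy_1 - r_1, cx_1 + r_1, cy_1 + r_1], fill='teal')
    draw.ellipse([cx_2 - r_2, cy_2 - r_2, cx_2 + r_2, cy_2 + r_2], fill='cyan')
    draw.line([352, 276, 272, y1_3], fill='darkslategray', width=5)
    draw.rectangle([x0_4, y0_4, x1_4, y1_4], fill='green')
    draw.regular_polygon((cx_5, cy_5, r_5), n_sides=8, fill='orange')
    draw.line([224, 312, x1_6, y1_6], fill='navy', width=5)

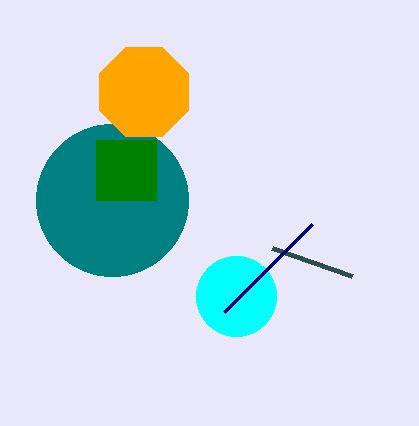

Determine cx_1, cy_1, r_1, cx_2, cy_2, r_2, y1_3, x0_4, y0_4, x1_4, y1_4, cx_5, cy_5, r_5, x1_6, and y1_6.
cx_1 = 112; cy_1 = 200; r_1 = 76; cx_2 = 236; cy_2 = 296; r_2 = 40; y1_3 = 248; x0_4 = 96; y0_4 = 140; x1_4 = 156; y1_4 = 200; cx_5 = 144; cy_5 = 92; r_5 = 48; x1_6 = 312; y1_6 = 224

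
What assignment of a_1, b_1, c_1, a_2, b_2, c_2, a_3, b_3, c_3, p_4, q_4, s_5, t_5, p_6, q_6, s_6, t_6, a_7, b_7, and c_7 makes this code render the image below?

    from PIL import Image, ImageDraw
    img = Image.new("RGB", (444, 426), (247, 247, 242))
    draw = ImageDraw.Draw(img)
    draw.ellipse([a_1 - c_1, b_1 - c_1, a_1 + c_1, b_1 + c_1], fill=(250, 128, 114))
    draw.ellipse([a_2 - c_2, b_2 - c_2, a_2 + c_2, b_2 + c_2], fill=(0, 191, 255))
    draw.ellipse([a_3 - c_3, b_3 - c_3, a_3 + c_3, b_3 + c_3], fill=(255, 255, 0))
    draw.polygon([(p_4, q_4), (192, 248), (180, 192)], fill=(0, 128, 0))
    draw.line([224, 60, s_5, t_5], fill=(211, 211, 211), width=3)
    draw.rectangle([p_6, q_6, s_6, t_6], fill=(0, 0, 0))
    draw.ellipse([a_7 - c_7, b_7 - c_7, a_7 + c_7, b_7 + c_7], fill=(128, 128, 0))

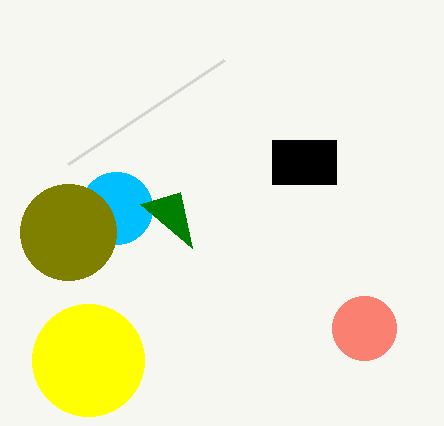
a_1 = 364; b_1 = 328; c_1 = 32; a_2 = 116; b_2 = 208; c_2 = 36; a_3 = 88; b_3 = 360; c_3 = 56; p_4 = 140; q_4 = 204; s_5 = 68; t_5 = 164; p_6 = 272; q_6 = 140; s_6 = 336; t_6 = 184; a_7 = 68; b_7 = 232; c_7 = 48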